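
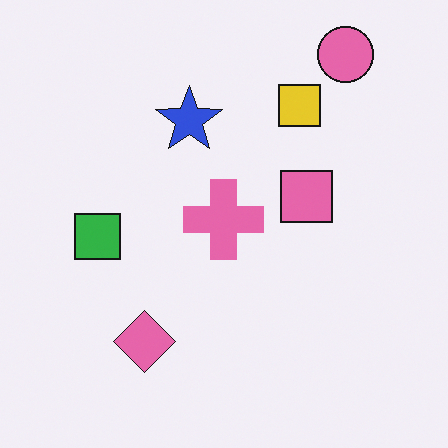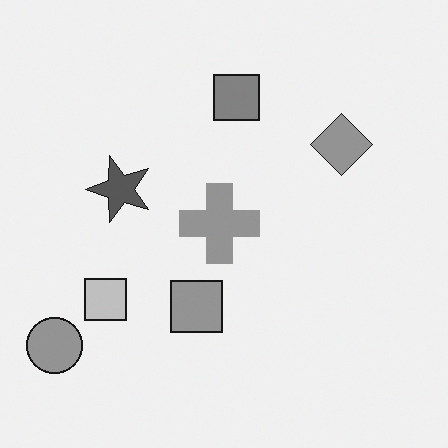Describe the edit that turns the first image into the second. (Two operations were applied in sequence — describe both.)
Converted to grayscale, then transposed (reflected across the top-left ↔ bottom-right diagonal).

All color is removed — every shape is now a shade of grey. Shapes have swapped their row and column positions — what was in the top-right is now in the bottom-left — a diagonal reflection.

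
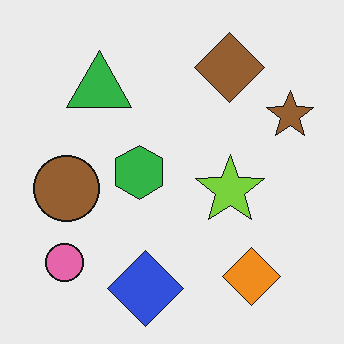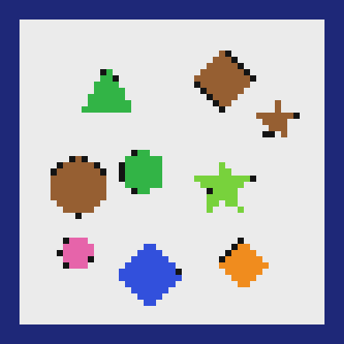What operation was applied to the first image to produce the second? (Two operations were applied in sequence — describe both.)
Pixelated into visible square blocks, then framed with a navy border.

Shapes are reduced to large square blocks; fine edges and outlines are lost — a downscale-then-upscale (mosaic) effect. A solid navy frame runs around the edge of the second image, with the content slightly shrunk inside it.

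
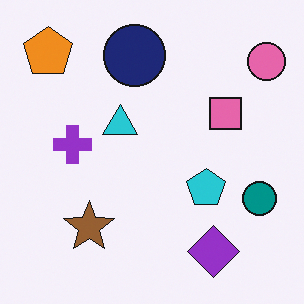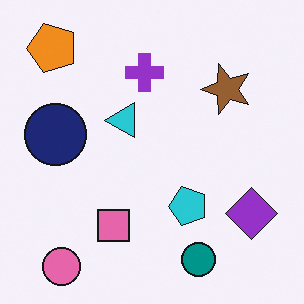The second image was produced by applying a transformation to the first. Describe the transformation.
The image was transposed (reflected across the top-left ↔ bottom-right diagonal).

Shapes have swapped their row and column positions — what was in the top-right is now in the bottom-left — a diagonal reflection.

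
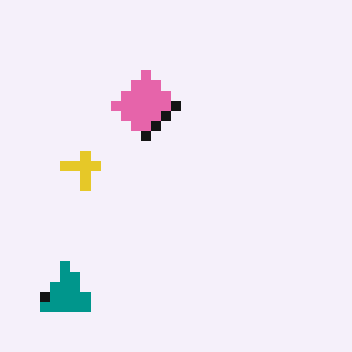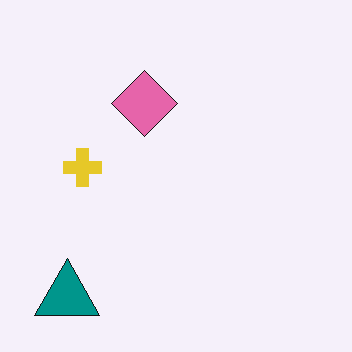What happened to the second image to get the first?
It was heavily pixelated into large blocks.

Shapes are reduced to large square blocks; fine edges and outlines are lost — a downscale-then-upscale (mosaic) effect.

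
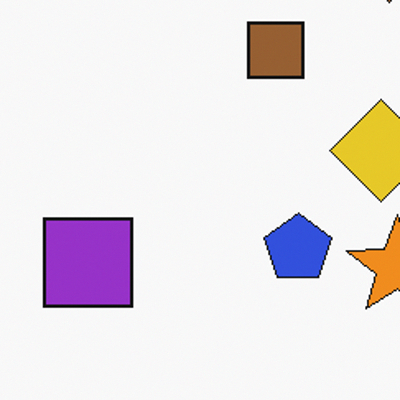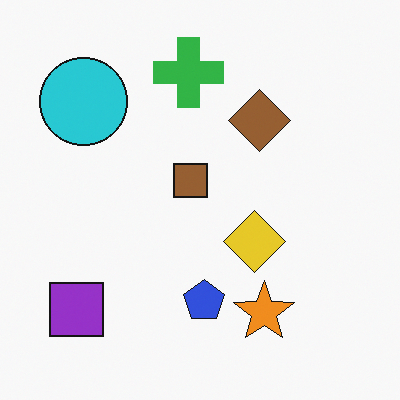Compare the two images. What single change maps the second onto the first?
The first image is the second cropped to a noticeably smaller region and rescaled.

The visible shapes are larger and the field of view is narrower; shapes near the original edges may be partly or wholly outside the frame — a crop-and-rescale.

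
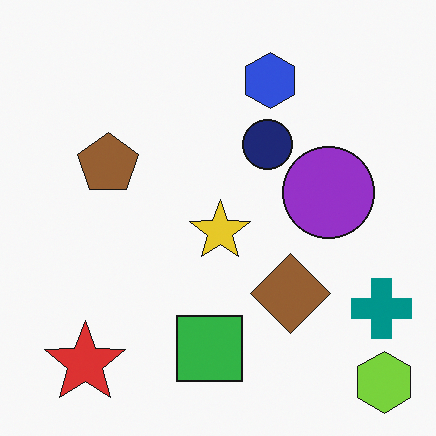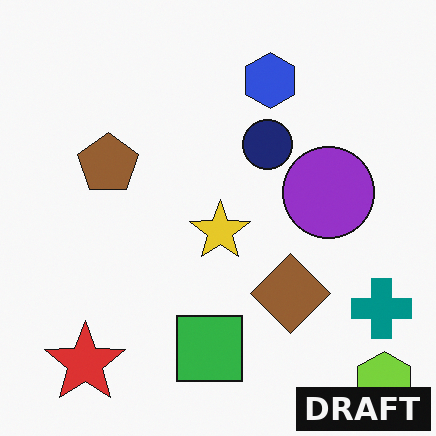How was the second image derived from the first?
The transformation is: watermarked with the text "DRAFT" in the lower-right corner.

A dark label reading "DRAFT" appears in the lower-right corner.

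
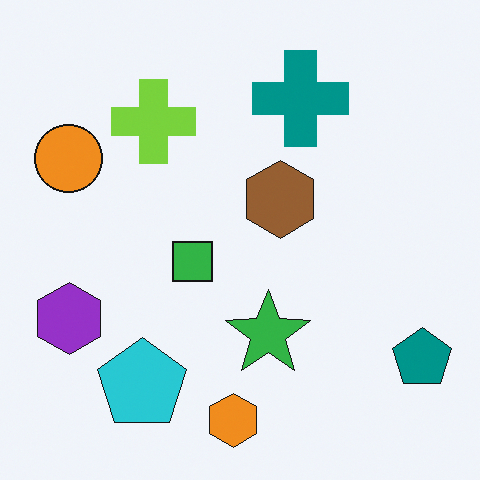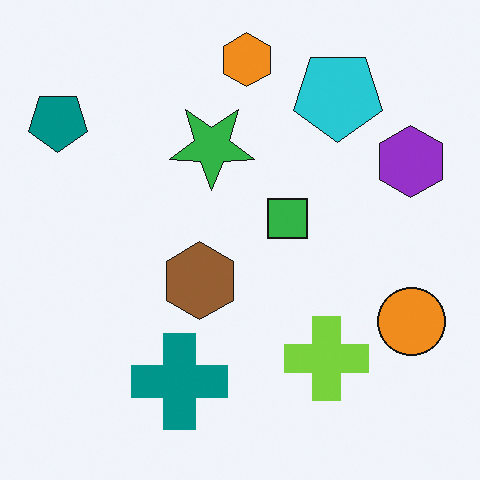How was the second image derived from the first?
The transformation is: rotated 180°.

The teal pentagon sits in the bottom-right of the first image and the top-left of the second — consistent with a whole-image 180° rotation.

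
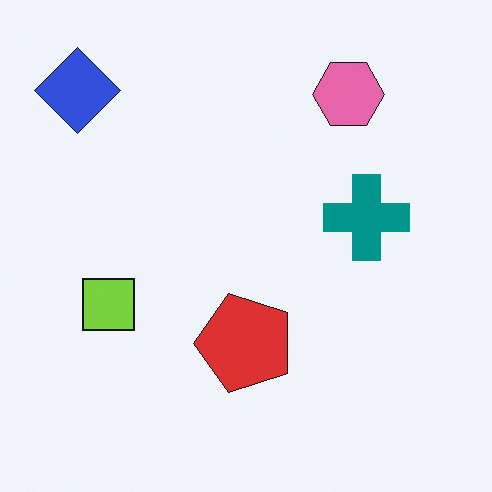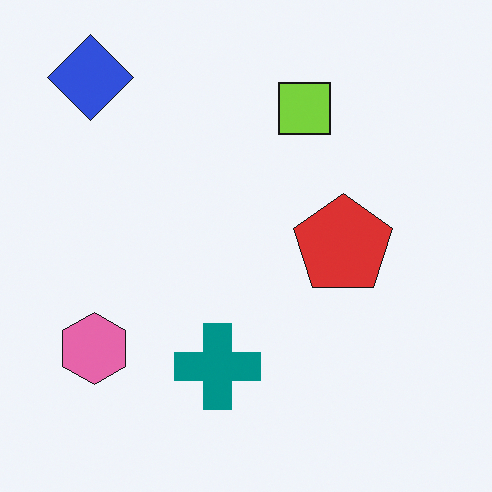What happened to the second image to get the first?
The transformation is: transposed (reflected across the top-left ↔ bottom-right diagonal).

Shapes have swapped their row and column positions — what was in the top-right is now in the bottom-left — a diagonal reflection.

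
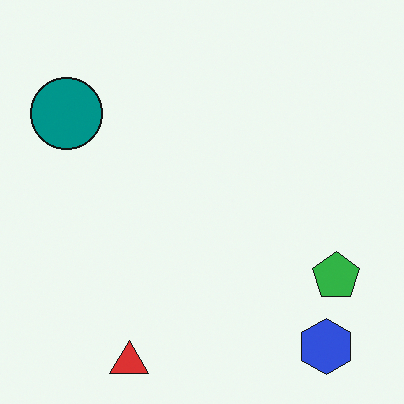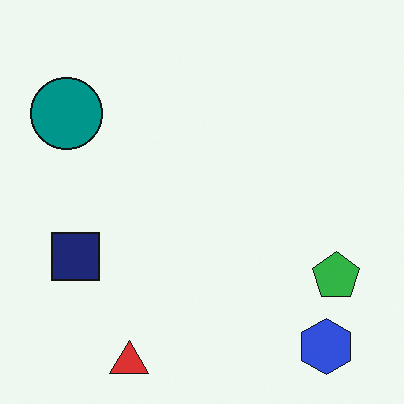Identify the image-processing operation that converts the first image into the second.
The second image is the first overlaid with an additional navy square.

A navy square appears in the second image that is absent from the first.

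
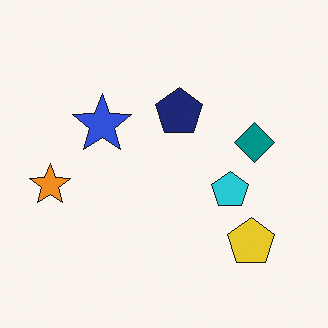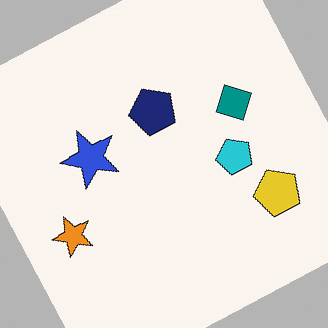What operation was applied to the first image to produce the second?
It was rotated counter-clockwise by a clearly visible amount.

Every shape is tilted by the same angle and the image corners show triangular fill wedges — a whole-image rotation by a non-right angle.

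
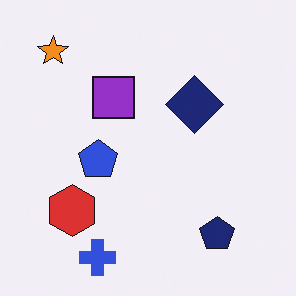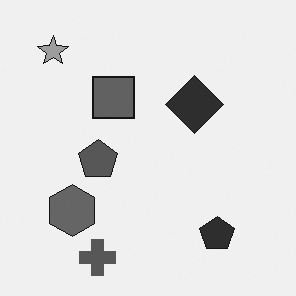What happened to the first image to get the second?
Converted to grayscale.

All color is removed — every shape is now a shade of grey.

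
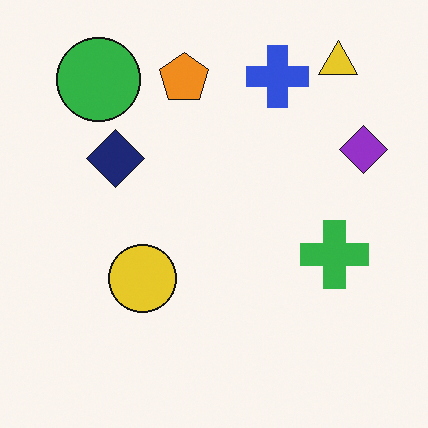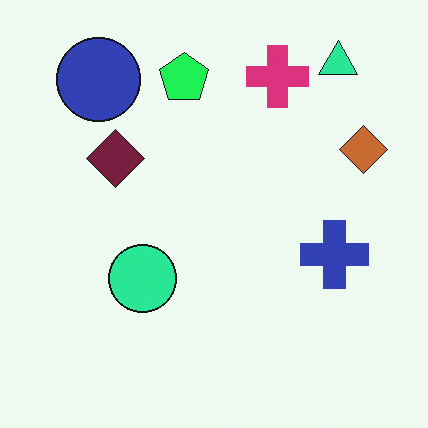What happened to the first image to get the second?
This is the original image hue-shifted through roughly a third of the color wheel.

Every shape's color has rotated by the same amount around the hue wheel — a uniform hue shift.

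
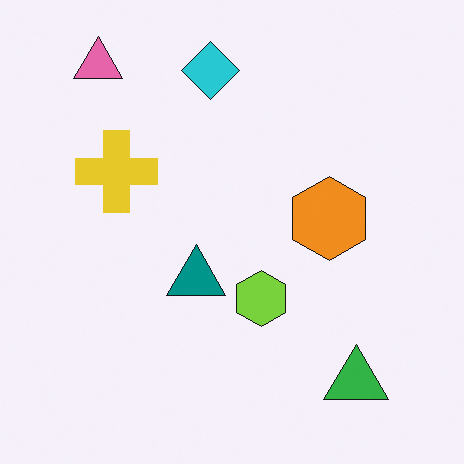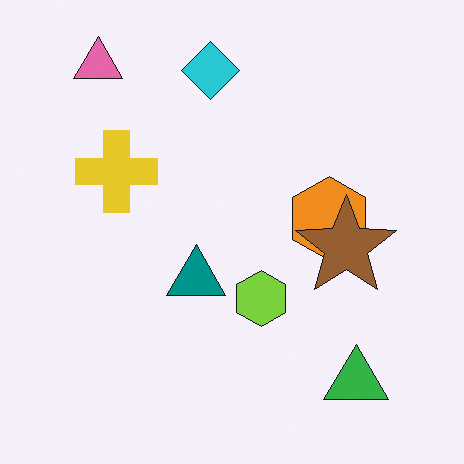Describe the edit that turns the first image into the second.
The second image is the first overlaid with an additional brown star.

A brown star appears in the second image that is absent from the first.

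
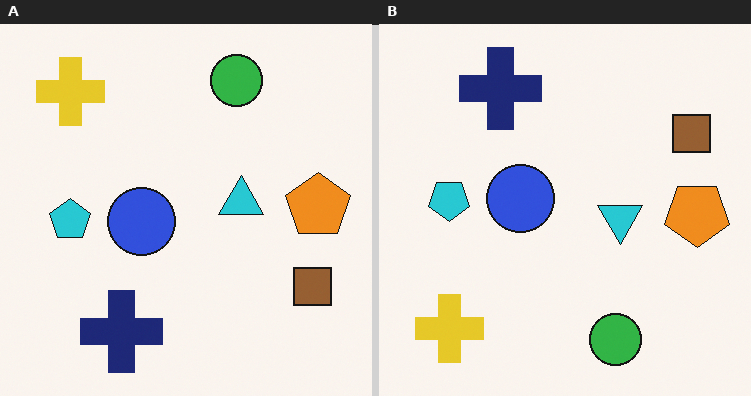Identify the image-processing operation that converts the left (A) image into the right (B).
The transformation is: flipped vertically (top ↔ bottom).

The green circle is in the top of the left (A) image and the bottom of the right (B) — shapes on opposite sides of the horizontal midline have swapped in a mirror flip.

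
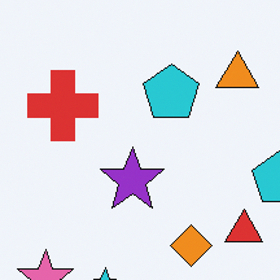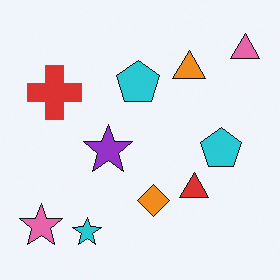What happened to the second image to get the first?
The first image is the second cropped slightly and scaled back up.

The visible shapes are larger and the field of view is narrower; shapes near the original edges may be partly or wholly outside the frame — a crop-and-rescale.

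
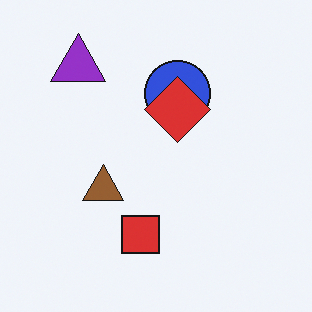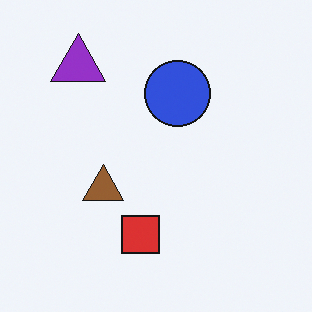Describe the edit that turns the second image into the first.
It was overlaid with an additional red diamond.

A red diamond appears in the first image that is absent from the second.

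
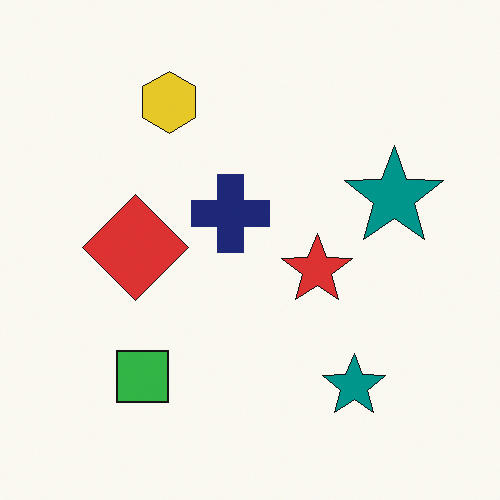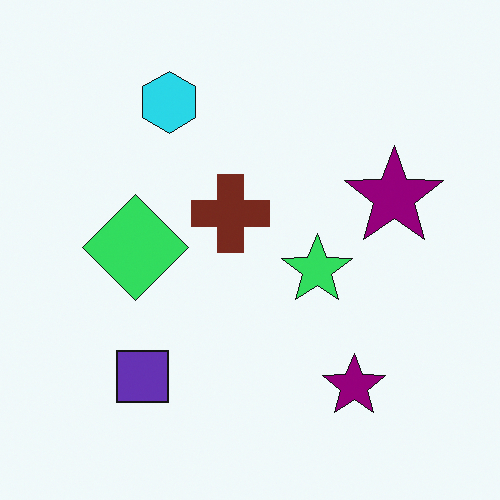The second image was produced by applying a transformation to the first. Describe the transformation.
The second image is the first hue-shifted noticeably.

Every shape's color has rotated by the same amount around the hue wheel — a uniform hue shift.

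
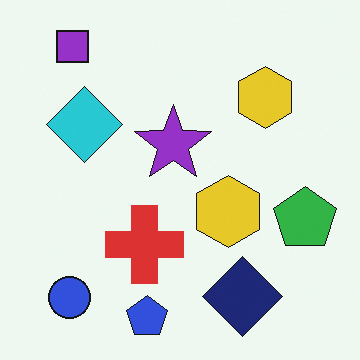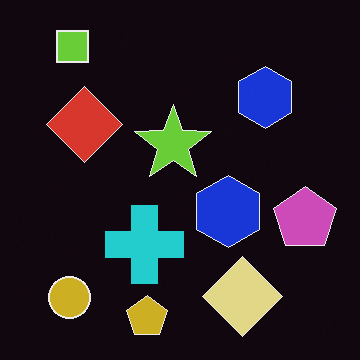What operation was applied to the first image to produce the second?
The transformation is: color-inverted (negative).

The light background has become dark and every shape's color is its complement — a photographic negative.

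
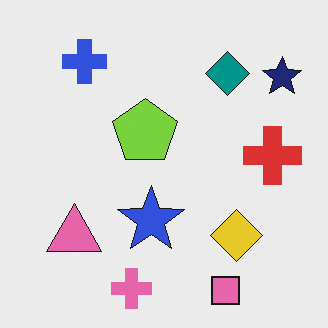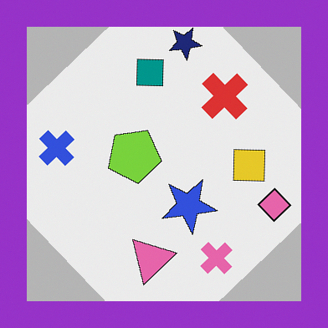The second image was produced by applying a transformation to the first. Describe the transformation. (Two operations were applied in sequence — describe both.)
It was rotated counter-clockwise by a large amount — several tens of degrees, then framed with a purple border.

Every shape is tilted by the same angle and the image corners show triangular fill wedges — a whole-image rotation by a non-right angle. A solid purple frame runs around the edge of the second image, with the content slightly shrunk inside it.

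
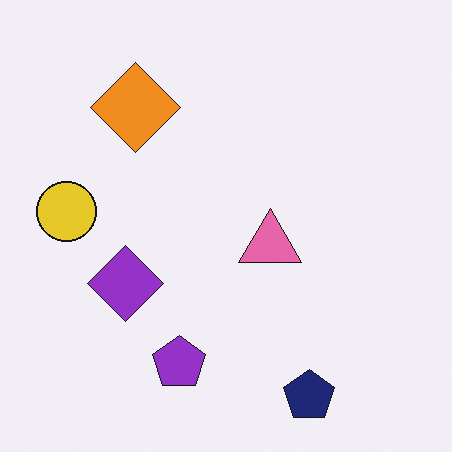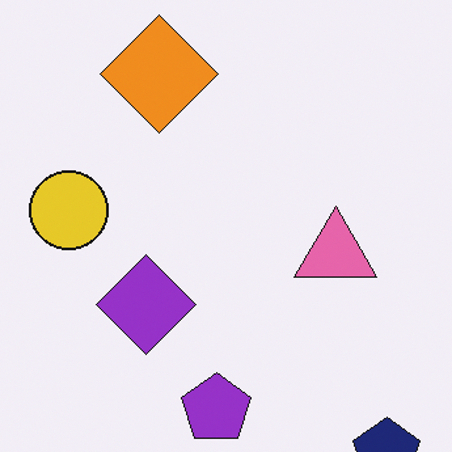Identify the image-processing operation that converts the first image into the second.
The image was cropped slightly and scaled back up.

The visible shapes are larger and the field of view is narrower; shapes near the original edges may be partly or wholly outside the frame — a crop-and-rescale.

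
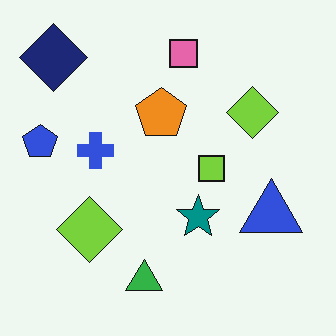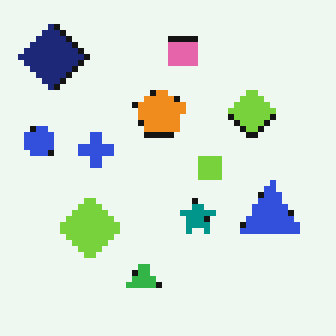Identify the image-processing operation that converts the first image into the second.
The second image is the first moderately pixelated.

Shapes are reduced to large square blocks; fine edges and outlines are lost — a downscale-then-upscale (mosaic) effect.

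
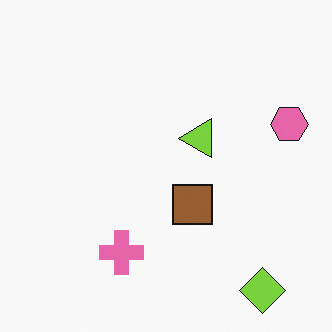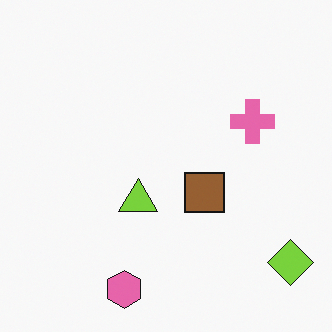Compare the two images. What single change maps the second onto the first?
The image was transposed (reflected across the top-left ↔ bottom-right diagonal).

Shapes have swapped their row and column positions — what was in the top-right is now in the bottom-left — a diagonal reflection.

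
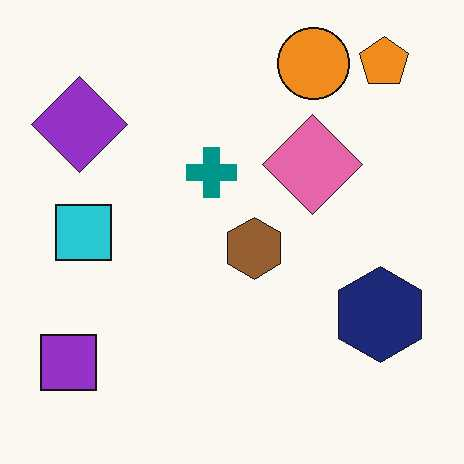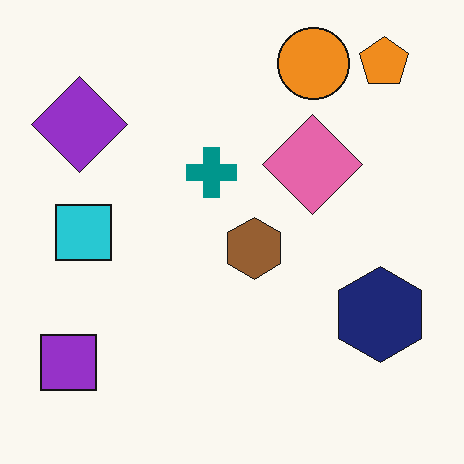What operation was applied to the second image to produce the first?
It was given moderate JPEG compression.

Blocky 8×8 compression artifacts appear around shape edges and the flat background shows ringing — characteristic JPEG degradation.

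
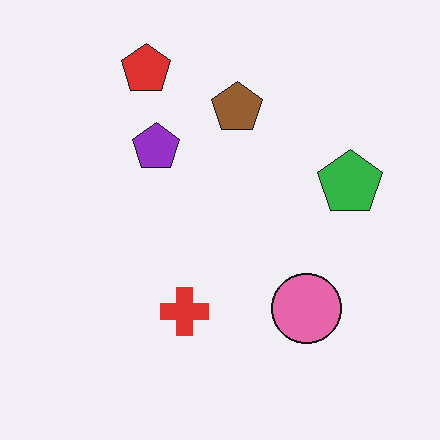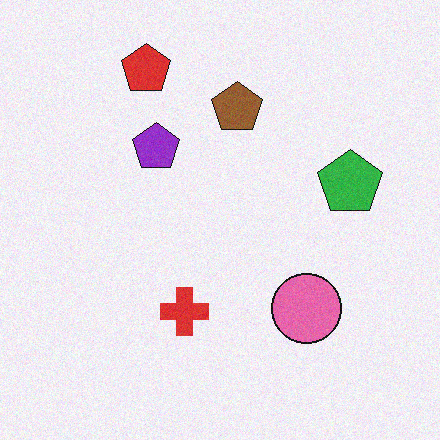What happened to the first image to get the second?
The image was degraded with a light layer of grain.

Random speckle covers the whole image, including the flat background.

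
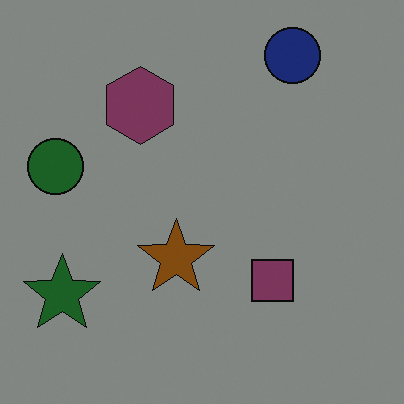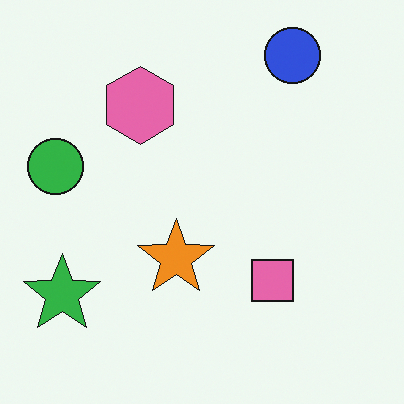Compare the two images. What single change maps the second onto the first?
It was darkened a lot.

Every pixel — background and shapes alike — is uniformly darkened.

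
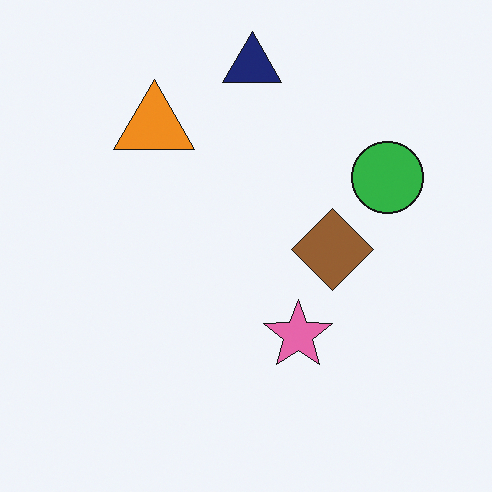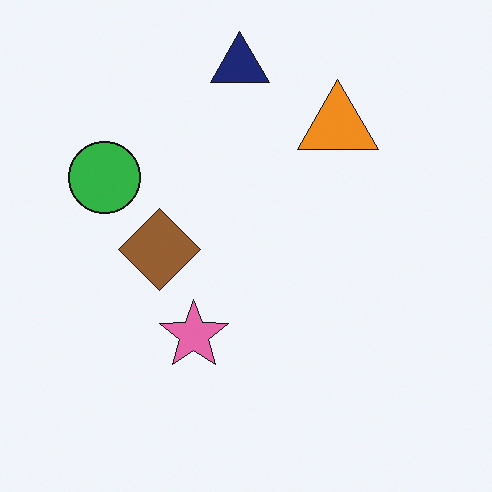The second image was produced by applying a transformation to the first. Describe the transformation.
This is the original image flipped horizontally (left ↔ right).

The green circle is in the right of the first image and the left of the second — shapes on opposite sides of the vertical midline have swapped in a mirror flip.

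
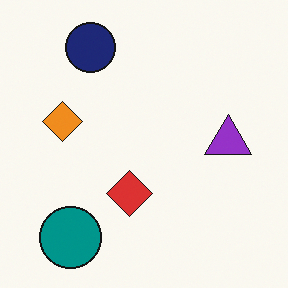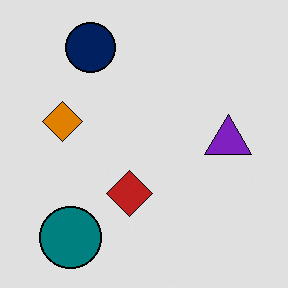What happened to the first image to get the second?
It was moderately posterized.

Each flat color has snapped to a coarser quantized level — most visibly, the near-white background has dropped to a flat grey.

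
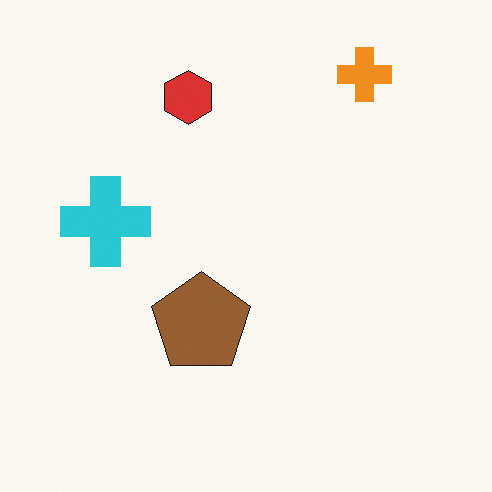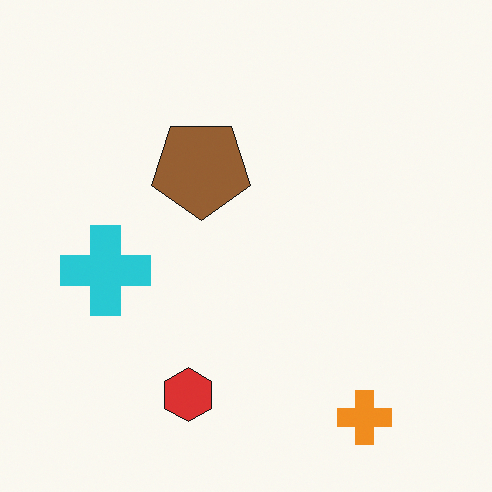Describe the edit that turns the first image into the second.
The image was flipped vertically (top ↔ bottom).

The orange cross is in the top-right of the first image and the bottom-right of the second — shapes on opposite sides of the horizontal midline have swapped in a mirror flip.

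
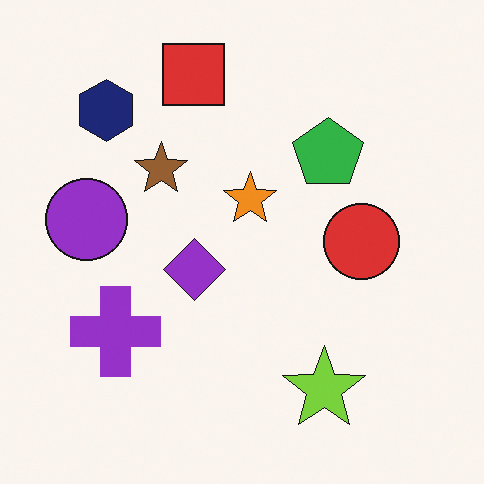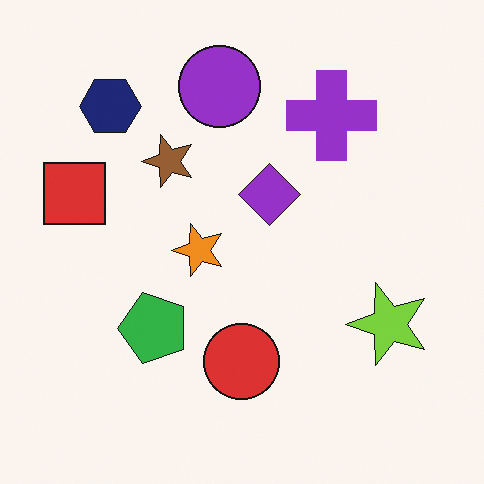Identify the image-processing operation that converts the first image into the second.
It was transposed (reflected across the top-left ↔ bottom-right diagonal).

Shapes have swapped their row and column positions — what was in the top-right is now in the bottom-left — a diagonal reflection.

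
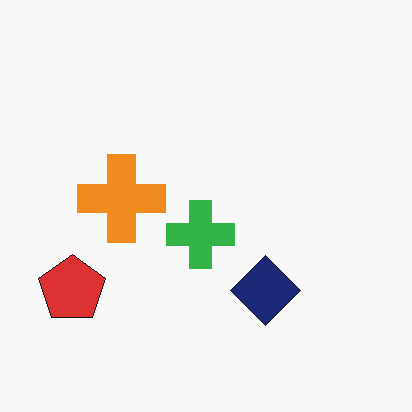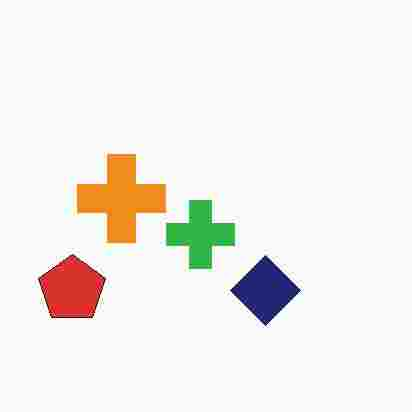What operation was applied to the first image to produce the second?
This is the original image degraded with heavy JPEG compression.

Blocky 8×8 compression artifacts appear around shape edges and the flat background shows ringing — characteristic JPEG degradation.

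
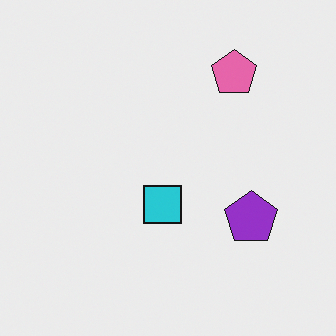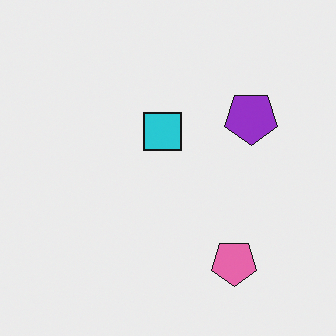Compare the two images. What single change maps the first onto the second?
Flipped vertically (top ↔ bottom).

The pink pentagon is in the top-right of the first image and the bottom-right of the second — shapes on opposite sides of the horizontal midline have swapped in a mirror flip.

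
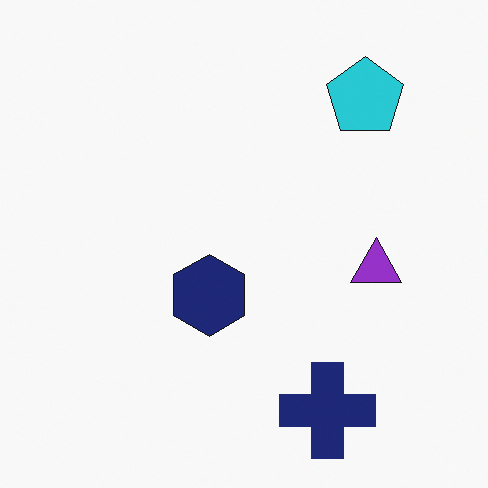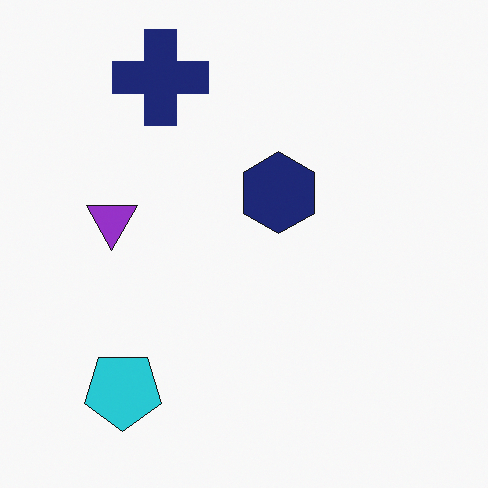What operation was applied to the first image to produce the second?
The second image is the first rotated 180°.

The cyan pentagon sits in the top-right of the first image and the bottom-left of the second — consistent with a whole-image 180° rotation.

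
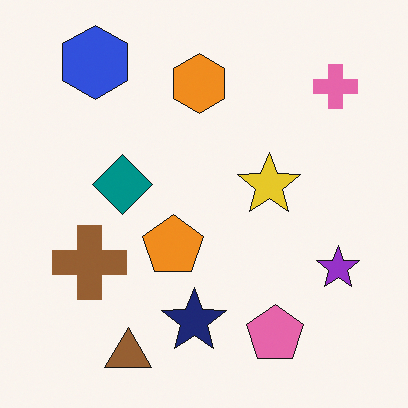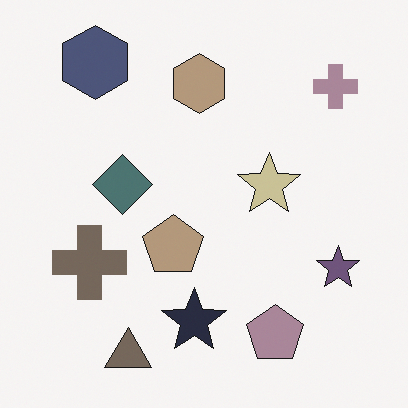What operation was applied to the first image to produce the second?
The second image is the first heavily desaturated.

All colors are more muted and greyish — a global saturation change.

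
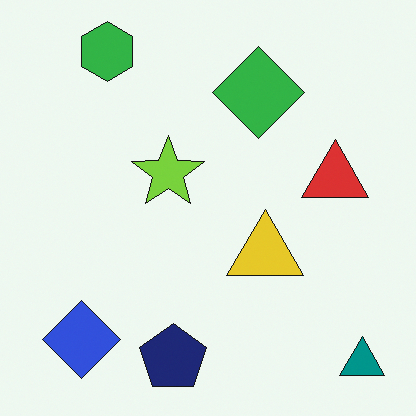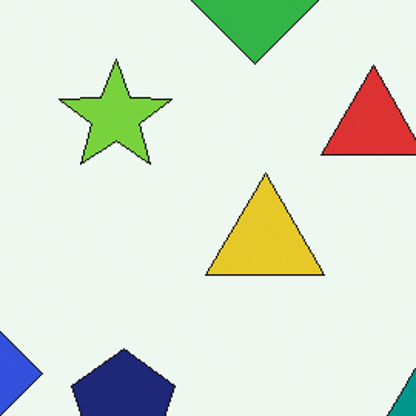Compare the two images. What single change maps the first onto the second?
This is the original image cropped slightly and scaled back up.

The visible shapes are larger and the field of view is narrower; shapes near the original edges may be partly or wholly outside the frame — a crop-and-rescale.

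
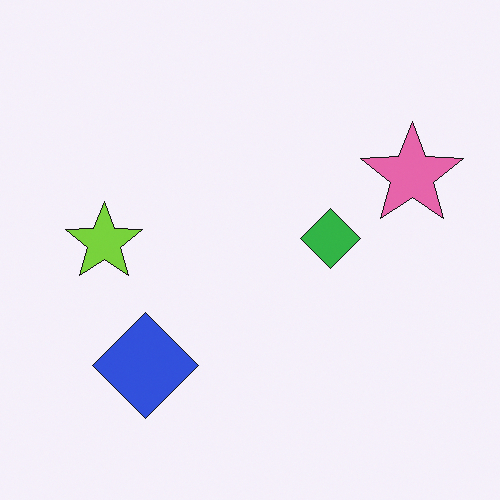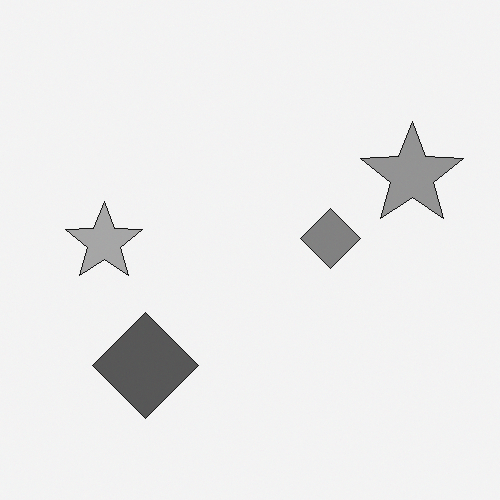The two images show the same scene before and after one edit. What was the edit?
The image was converted to grayscale.

All color is removed — every shape is now a shade of grey.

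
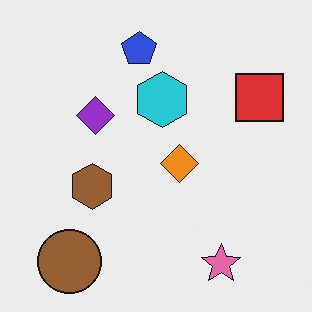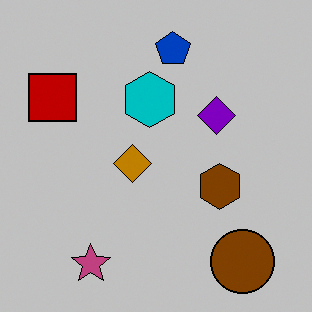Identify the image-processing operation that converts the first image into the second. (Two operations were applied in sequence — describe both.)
The image was flipped horizontally (left ↔ right), then aggressively posterized.

The red square is in the top-right of the first image and the top-left of the second — shapes on opposite sides of the vertical midline have swapped in a mirror flip. Each flat color has snapped to a coarser quantized level — most visibly, the near-white background has dropped to a flat grey.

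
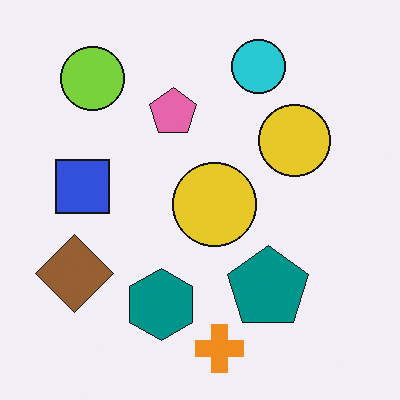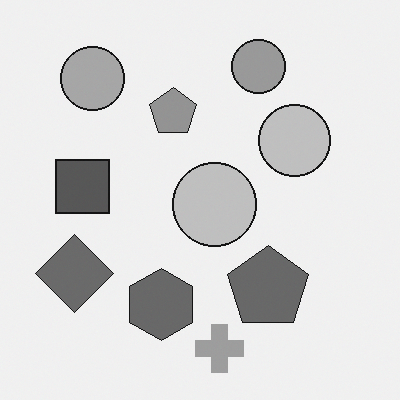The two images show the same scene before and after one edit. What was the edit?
Converted to grayscale.

All color is removed — every shape is now a shade of grey.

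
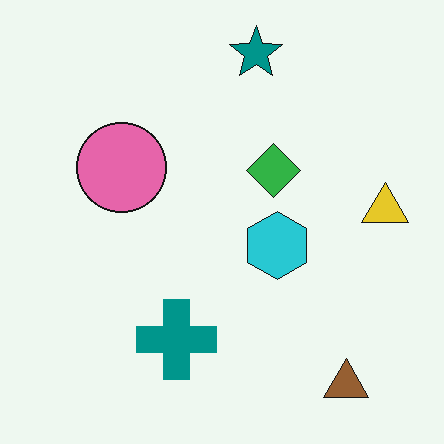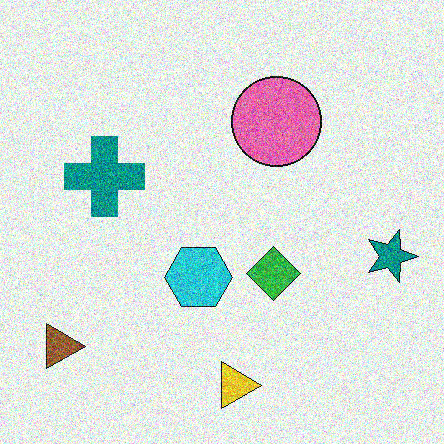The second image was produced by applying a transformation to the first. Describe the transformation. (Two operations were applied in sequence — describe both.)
It was rotated 90° clockwise, then degraded with a thick layer of grain.

The brown triangle sits in the bottom-right of the first image and the bottom-left of the second — consistent with a whole-image 90° clockwise rotation. Random speckle covers the whole image, including the flat background.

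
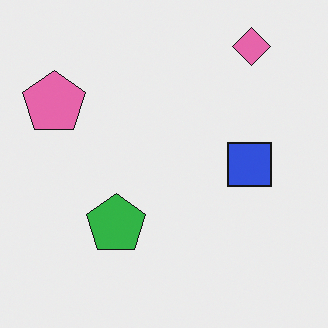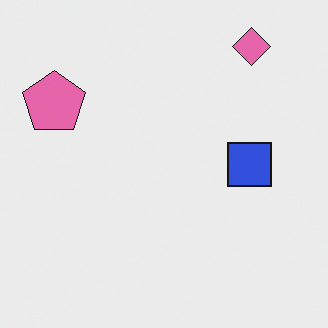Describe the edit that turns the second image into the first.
It was overlaid with an additional green pentagon.

A green pentagon appears in the first image that is absent from the second.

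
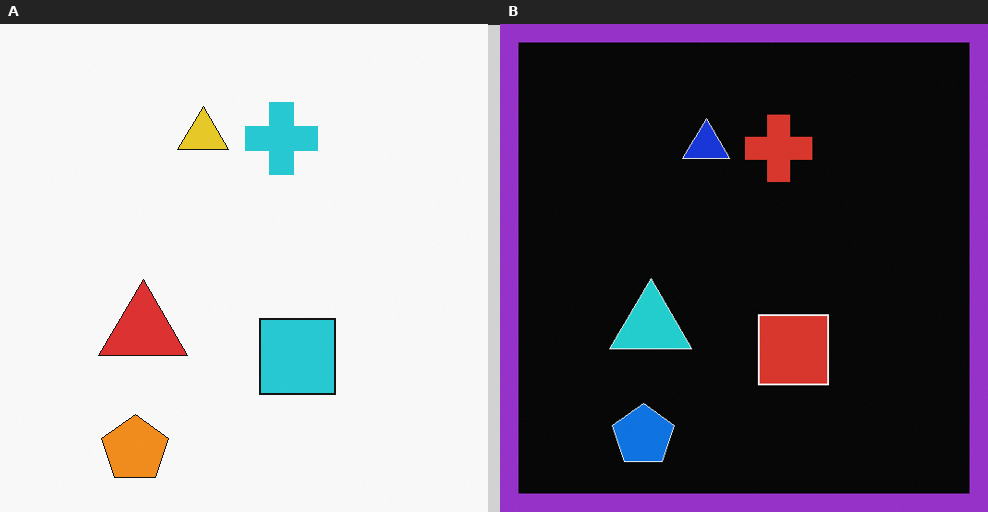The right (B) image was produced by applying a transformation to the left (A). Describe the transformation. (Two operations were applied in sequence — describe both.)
This is the original image color-inverted (negative), then framed with a purple border.

The light background has become dark and every shape's color is its complement — a photographic negative. A solid purple frame runs around the edge of the right (B) image, with the content slightly shrunk inside it.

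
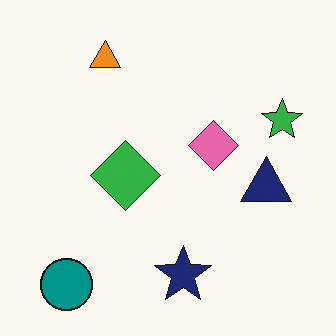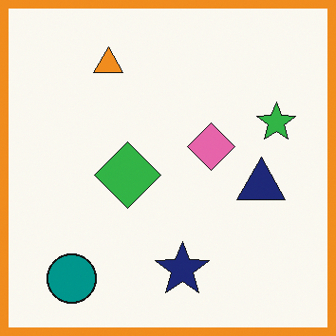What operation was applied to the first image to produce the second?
This is the original image framed with a orange border.

A solid orange frame runs around the edge of the second image, with the content slightly shrunk inside it.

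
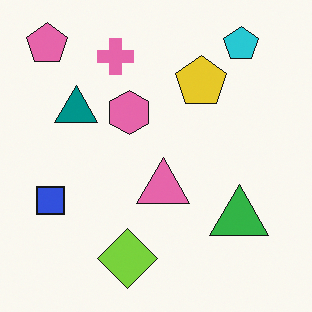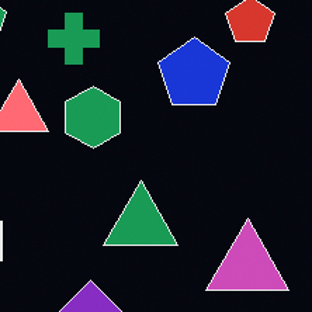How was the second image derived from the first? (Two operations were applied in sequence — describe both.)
The second image is the first color-inverted (negative), then cropped to a modestly smaller region and rescaled.

The light background has become dark and every shape's color is its complement — a photographic negative. The visible shapes are larger and the field of view is narrower; shapes near the original edges may be partly or wholly outside the frame — a crop-and-rescale.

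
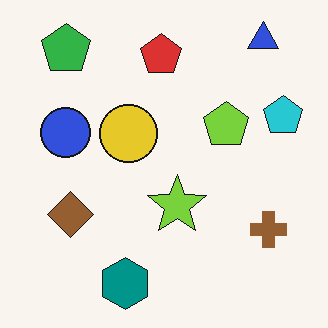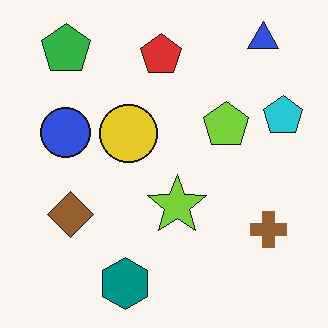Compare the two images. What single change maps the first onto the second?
JPEG-compressed with visible artifacts.

Blocky 8×8 compression artifacts appear around shape edges and the flat background shows ringing — characteristic JPEG degradation.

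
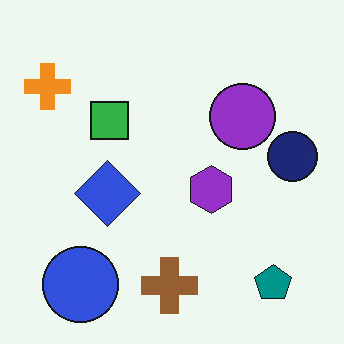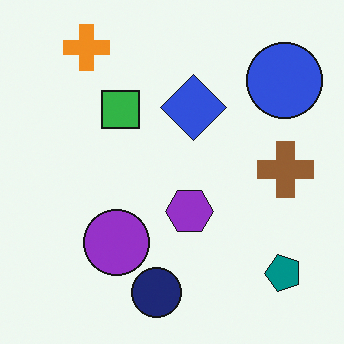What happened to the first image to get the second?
The image was transposed (reflected across the top-left ↔ bottom-right diagonal).

Shapes have swapped their row and column positions — what was in the top-right is now in the bottom-left — a diagonal reflection.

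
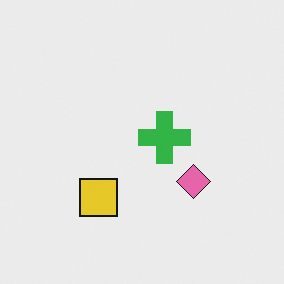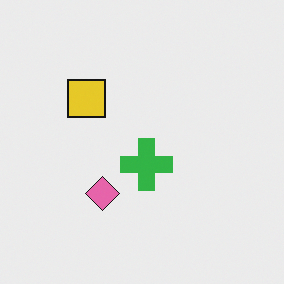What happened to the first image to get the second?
The second image is the first rotated 90° clockwise.

The yellow square sits in the bottom of the first image and the left of the second — consistent with a whole-image 90° clockwise rotation.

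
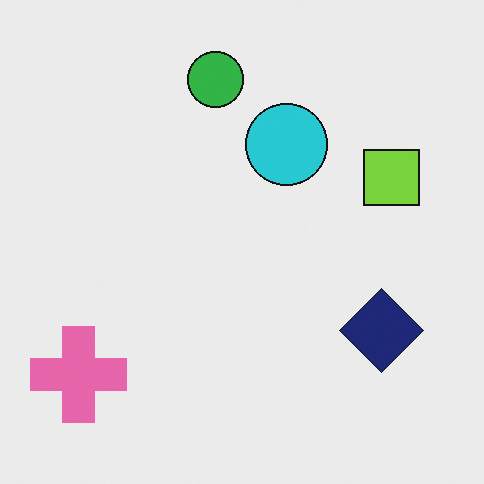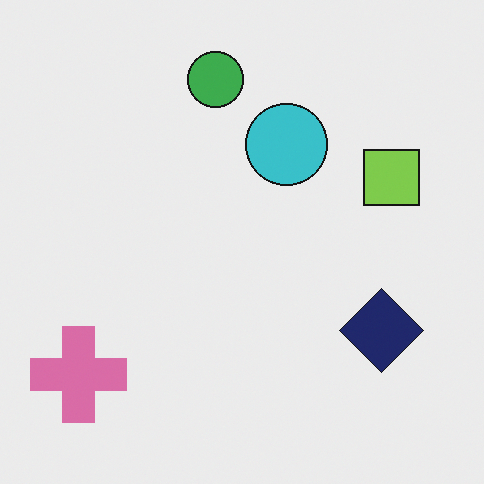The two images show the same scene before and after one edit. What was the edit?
The transformation is: slightly desaturated.

All colors are more muted and greyish — a global saturation change.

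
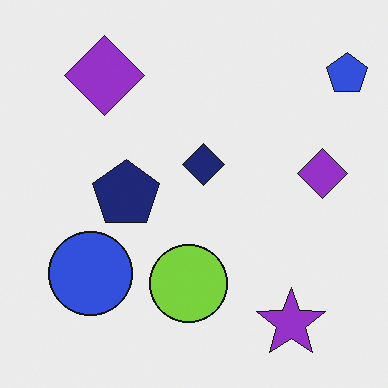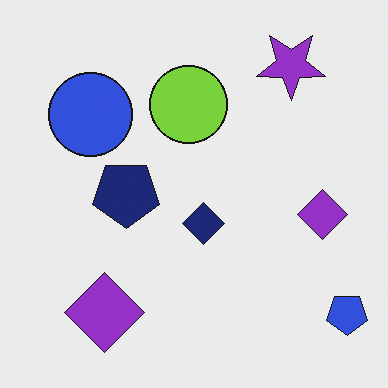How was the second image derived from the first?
Flipped vertically (top ↔ bottom).

The purple star is in the bottom-right of the first image and the top-right of the second — shapes on opposite sides of the horizontal midline have swapped in a mirror flip.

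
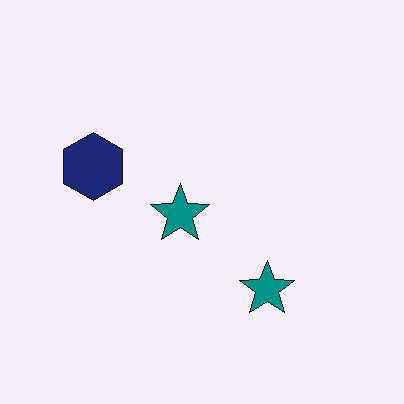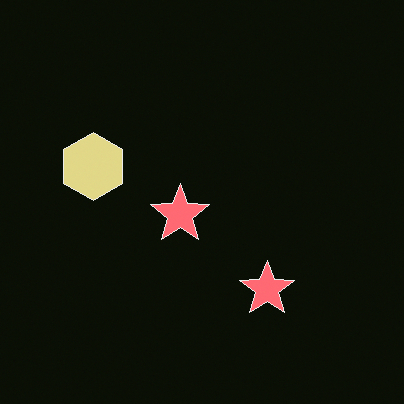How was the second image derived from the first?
This is the original image color-inverted (negative).

The light background has become dark and every shape's color is its complement — a photographic negative.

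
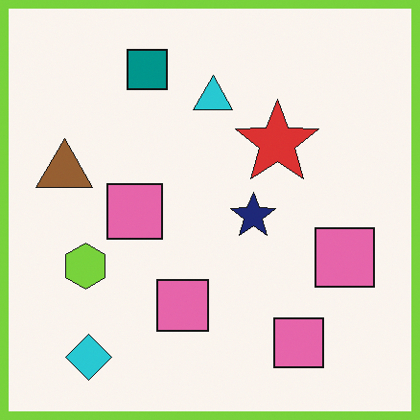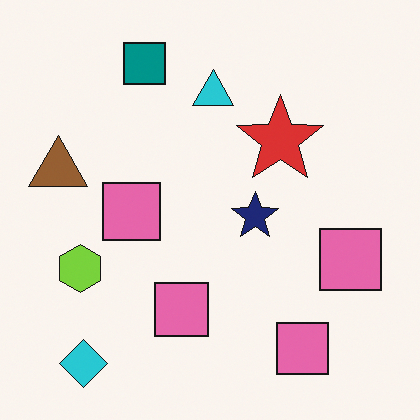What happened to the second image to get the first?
Framed with a lime border.

A solid lime frame runs around the edge of the first image, with the content slightly shrunk inside it.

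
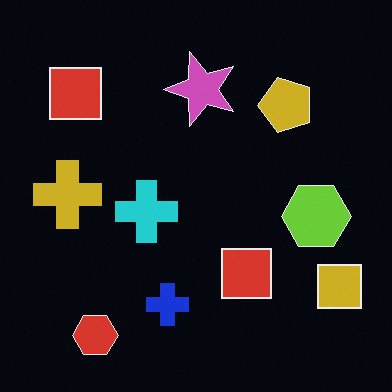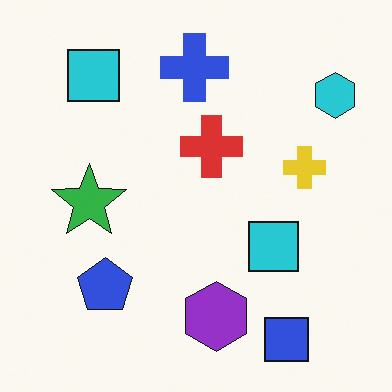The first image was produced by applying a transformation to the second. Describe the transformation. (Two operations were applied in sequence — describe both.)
This is the original image color-inverted (negative), then transposed (reflected across the top-left ↔ bottom-right diagonal).

The light background has become dark and every shape's color is its complement — a photographic negative. Shapes have swapped their row and column positions — what was in the top-right is now in the bottom-left — a diagonal reflection.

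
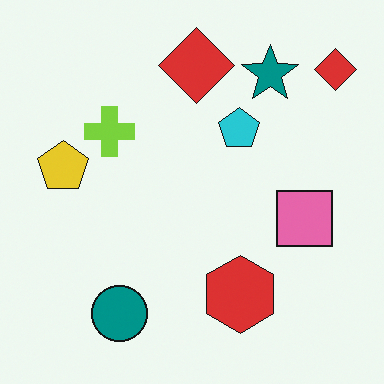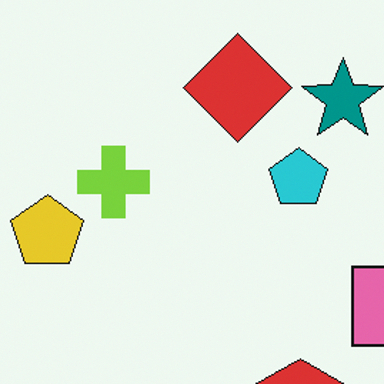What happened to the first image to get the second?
The image was cropped slightly and scaled back up.

The visible shapes are larger and the field of view is narrower; shapes near the original edges may be partly or wholly outside the frame — a crop-and-rescale.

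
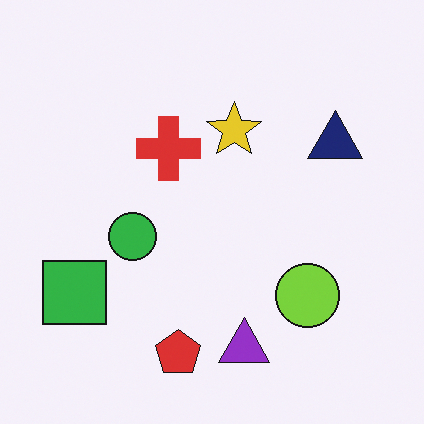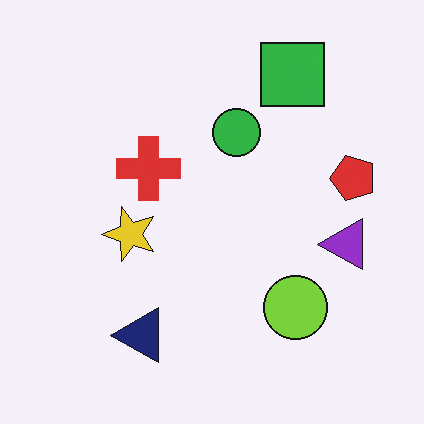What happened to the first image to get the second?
Transposed (reflected across the top-left ↔ bottom-right diagonal).

Shapes have swapped their row and column positions — what was in the top-right is now in the bottom-left — a diagonal reflection.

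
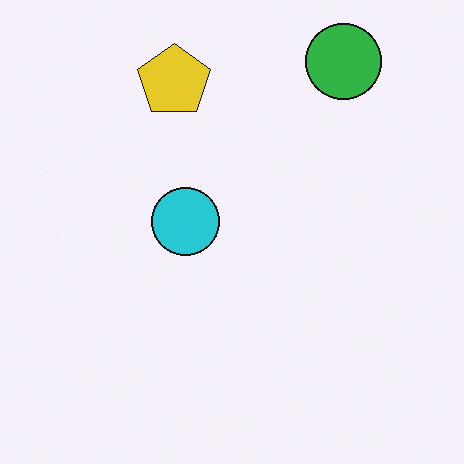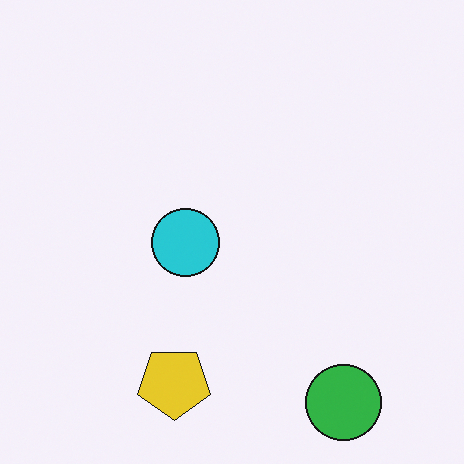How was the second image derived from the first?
The image was flipped vertically (top ↔ bottom).

The green circle is in the top-right of the first image and the bottom-right of the second — shapes on opposite sides of the horizontal midline have swapped in a mirror flip.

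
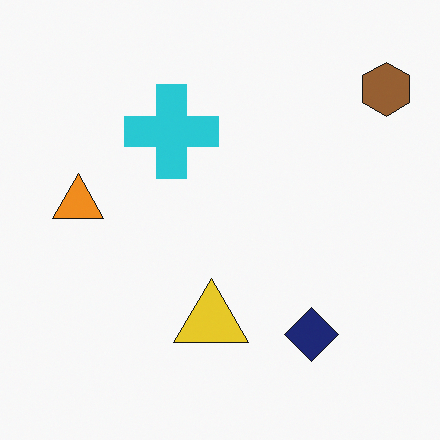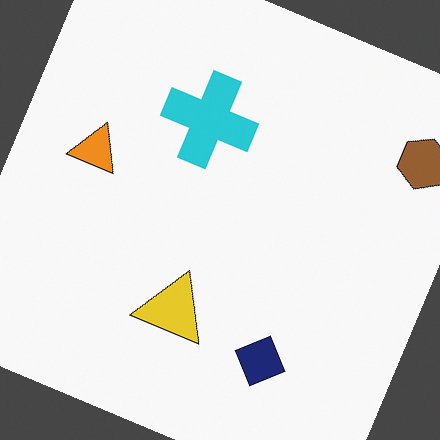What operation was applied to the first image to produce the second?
Rotated clockwise by a clearly visible amount.

Every shape is tilted by the same angle and the image corners show triangular fill wedges — a whole-image rotation by a non-right angle.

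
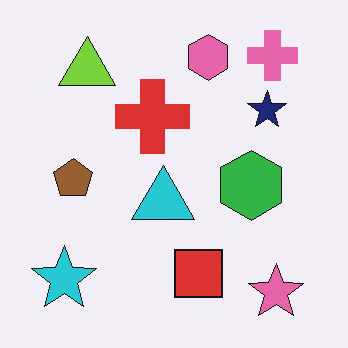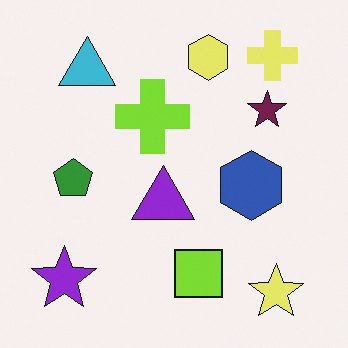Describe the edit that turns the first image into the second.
This is the original image hue-shifted through roughly a third of the color wheel.

Every shape's color has rotated by the same amount around the hue wheel — a uniform hue shift.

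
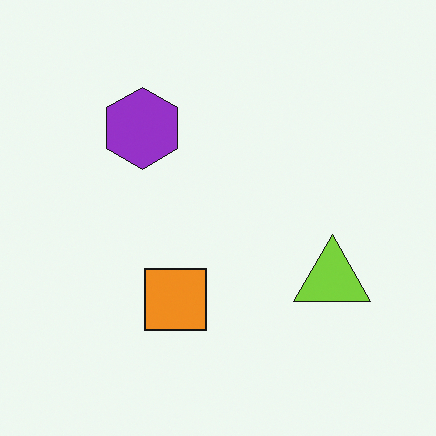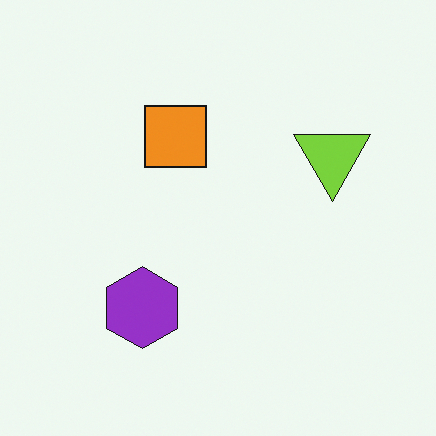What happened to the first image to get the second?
The transformation is: flipped vertically (top ↔ bottom).

The purple hexagon is in the top-left of the first image and the bottom-left of the second — shapes on opposite sides of the horizontal midline have swapped in a mirror flip.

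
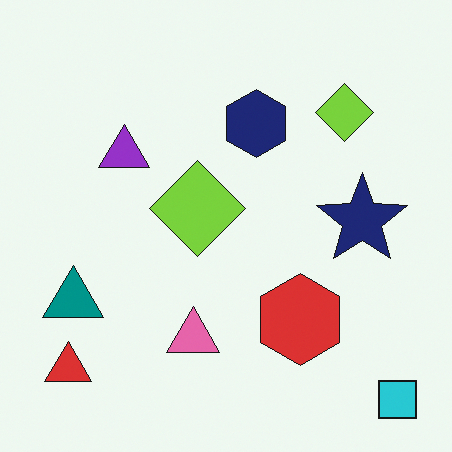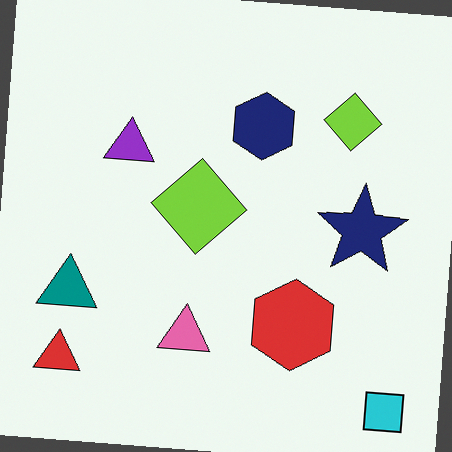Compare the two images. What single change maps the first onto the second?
This is the original image rotated clockwise by a few degrees.

Every shape is tilted by the same angle and the image corners show triangular fill wedges — a whole-image rotation by a non-right angle.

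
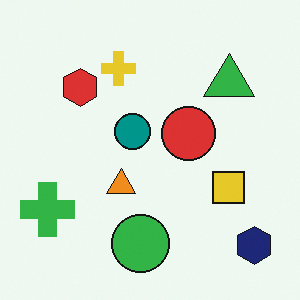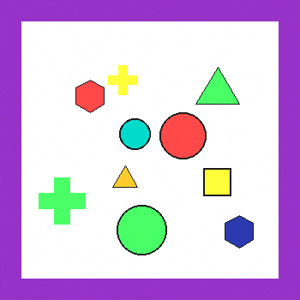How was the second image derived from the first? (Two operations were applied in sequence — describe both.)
This is the original image brightened a lot, then framed with a purple border.

Every pixel — background and shapes alike — is uniformly brightened. A solid purple frame runs around the edge of the second image, with the content slightly shrunk inside it.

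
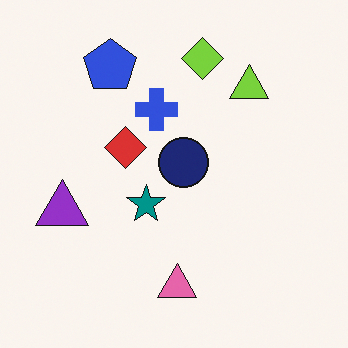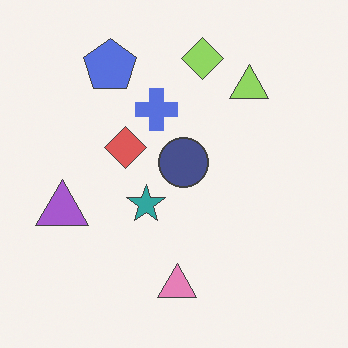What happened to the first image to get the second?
Given slightly reduced contrast.

Tones are pushed toward mid-grey across the whole image — a global contrast change.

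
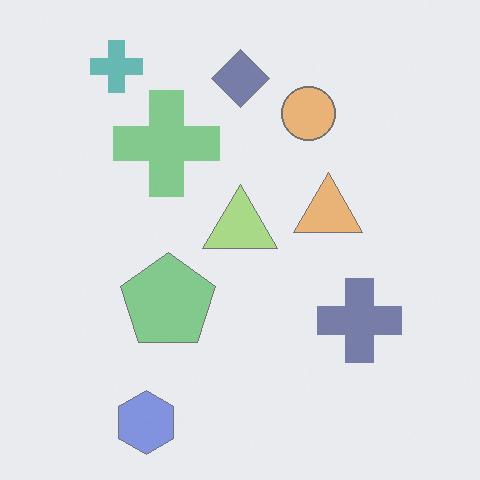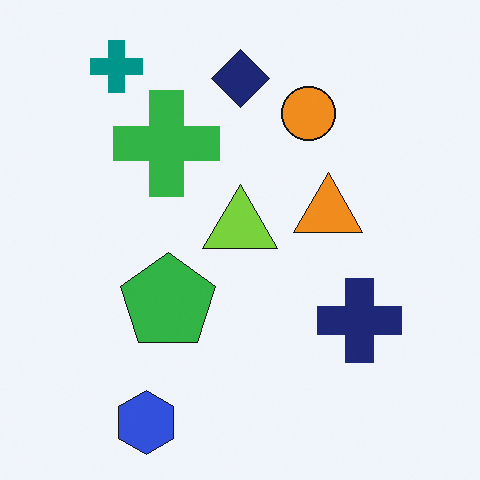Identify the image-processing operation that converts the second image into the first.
This is the original image given much lower contrast.

Tones are pushed toward mid-grey across the whole image — a global contrast change.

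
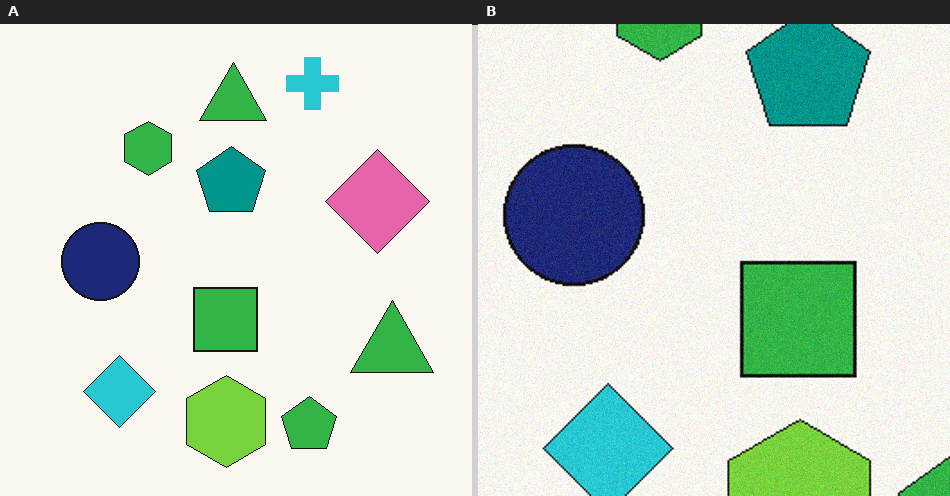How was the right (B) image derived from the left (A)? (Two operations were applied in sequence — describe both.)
The image was cropped tightly and scaled back up, then degraded with light additive noise.

The visible shapes are larger and the field of view is narrower; shapes near the original edges may be partly or wholly outside the frame — a crop-and-rescale. Random speckle covers the whole image, including the flat background.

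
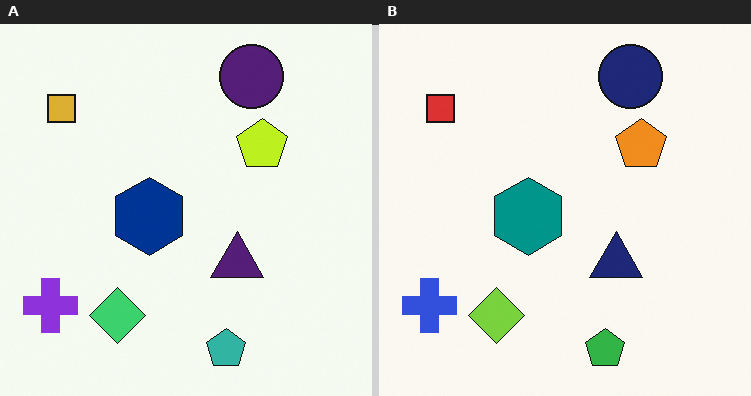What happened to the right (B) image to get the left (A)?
The transformation is: hue-shifted by a small amount.

Every shape's color has rotated by the same amount around the hue wheel — a uniform hue shift.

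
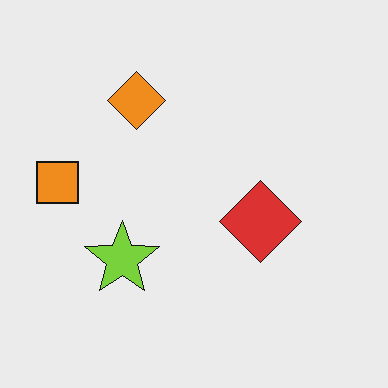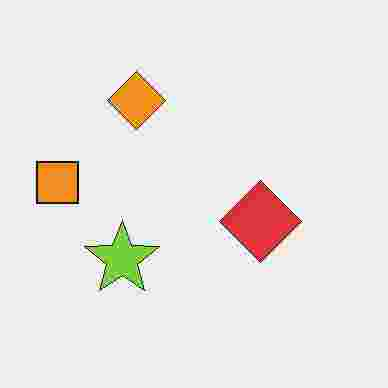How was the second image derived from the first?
It was heavily JPEG-compressed with obvious blocking artifacts.

Blocky 8×8 compression artifacts appear around shape edges and the flat background shows ringing — characteristic JPEG degradation.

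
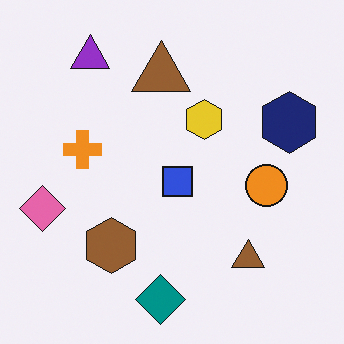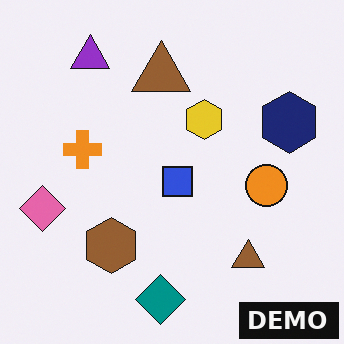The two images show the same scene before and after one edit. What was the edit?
This is the original image watermarked with the text "DEMO" in the lower-right corner.

A dark label reading "DEMO" appears in the lower-right corner.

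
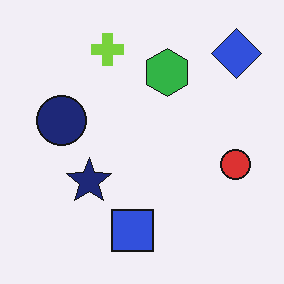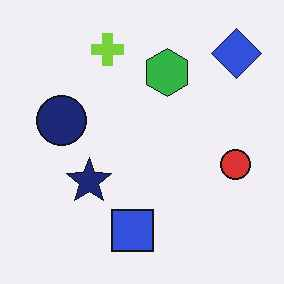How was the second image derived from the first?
The transformation is: given moderate JPEG compression.

Blocky 8×8 compression artifacts appear around shape edges and the flat background shows ringing — characteristic JPEG degradation.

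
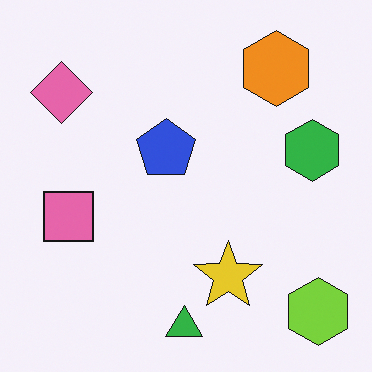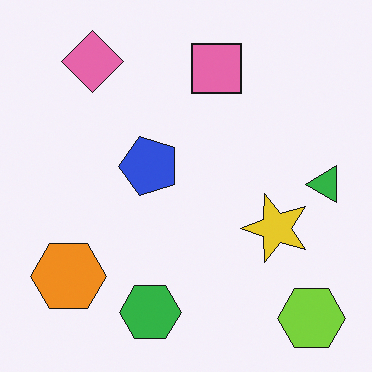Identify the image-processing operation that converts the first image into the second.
The image was transposed (reflected across the top-left ↔ bottom-right diagonal).

Shapes have swapped their row and column positions — what was in the top-right is now in the bottom-left — a diagonal reflection.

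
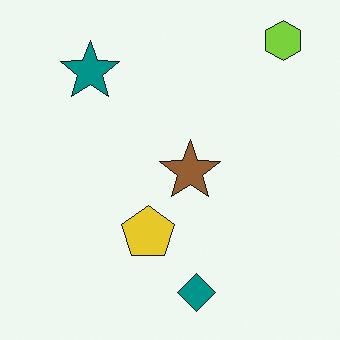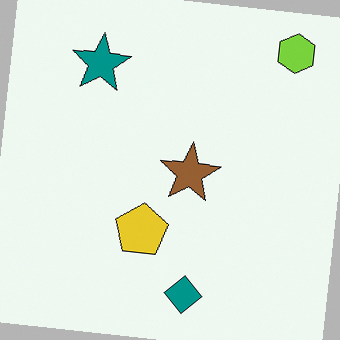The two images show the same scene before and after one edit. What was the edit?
This is the original image rotated clockwise by a slight angle.

Every shape is tilted by the same angle and the image corners show triangular fill wedges — a whole-image rotation by a non-right angle.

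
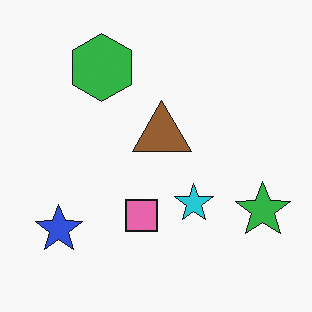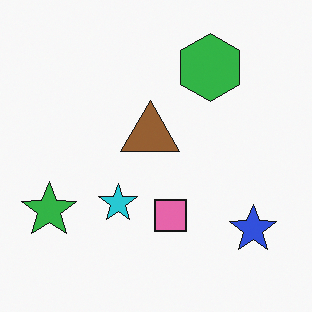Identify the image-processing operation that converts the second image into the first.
The image was flipped horizontally (left ↔ right).

The green star is in the bottom-left of the second image and the bottom-right of the first — shapes on opposite sides of the vertical midline have swapped in a mirror flip.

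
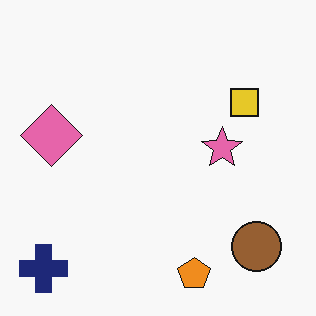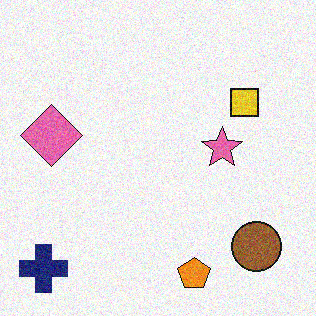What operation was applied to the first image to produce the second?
The second image is the first degraded with visible gaussian noise.

Random speckle covers the whole image, including the flat background.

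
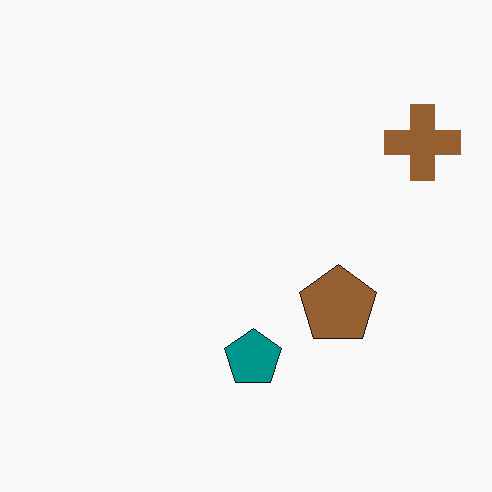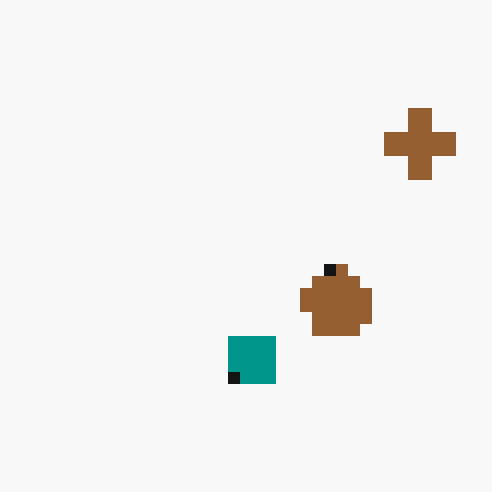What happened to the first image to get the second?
Coarsely pixelated.

Shapes are reduced to large square blocks; fine edges and outlines are lost — a downscale-then-upscale (mosaic) effect.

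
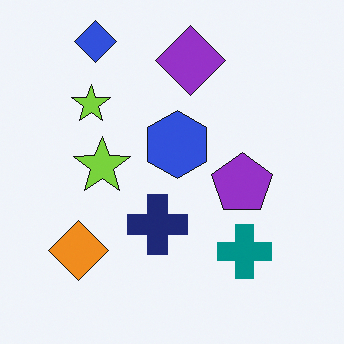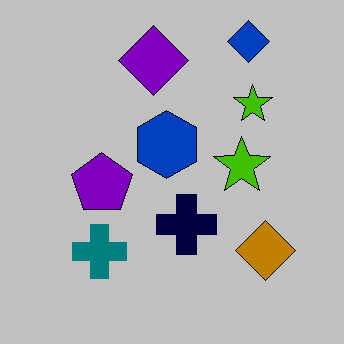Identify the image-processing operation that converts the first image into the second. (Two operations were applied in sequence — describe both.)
The image was heavily posterized to just a handful of flat colors, then flipped horizontally (left ↔ right).

Each flat color has snapped to a coarser quantized level — most visibly, the near-white background has dropped to a flat grey. The orange diamond is in the bottom-left of the first image and the bottom-right of the second — shapes on opposite sides of the vertical midline have swapped in a mirror flip.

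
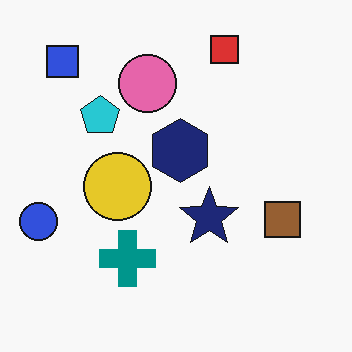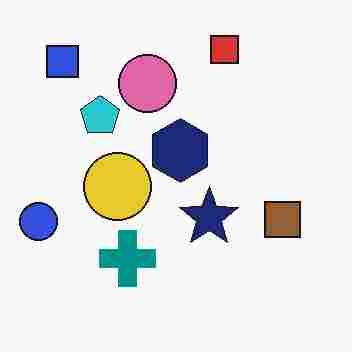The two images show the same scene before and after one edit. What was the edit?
The second image is the first heavily JPEG-compressed with obvious blocking artifacts.

Blocky 8×8 compression artifacts appear around shape edges and the flat background shows ringing — characteristic JPEG degradation.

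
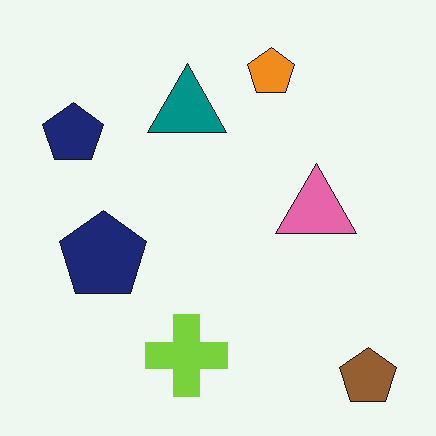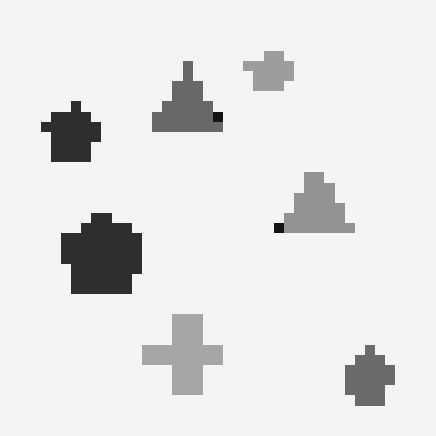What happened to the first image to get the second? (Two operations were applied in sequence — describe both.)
Converted to grayscale, then heavily pixelated into large blocks.

All color is removed — every shape is now a shade of grey. Shapes are reduced to large square blocks; fine edges and outlines are lost — a downscale-then-upscale (mosaic) effect.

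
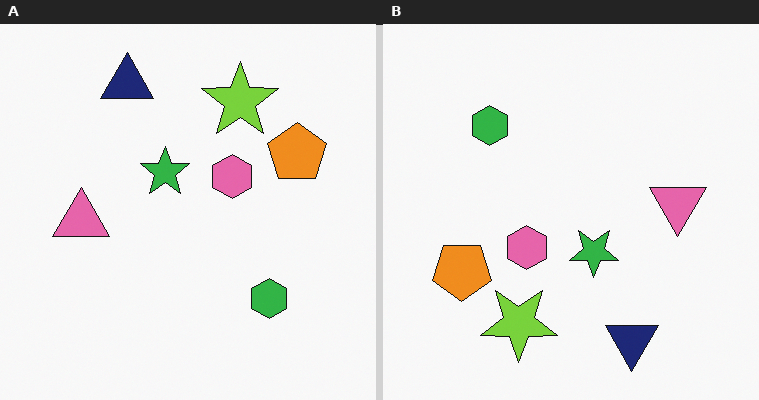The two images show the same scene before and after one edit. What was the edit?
It was rotated 180°.

The navy triangle sits in the top of the left (A) image and the bottom of the right (B) — consistent with a whole-image 180° rotation.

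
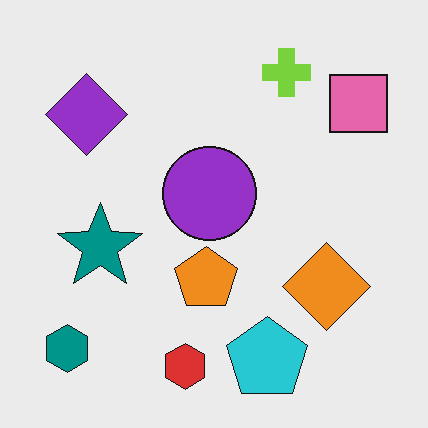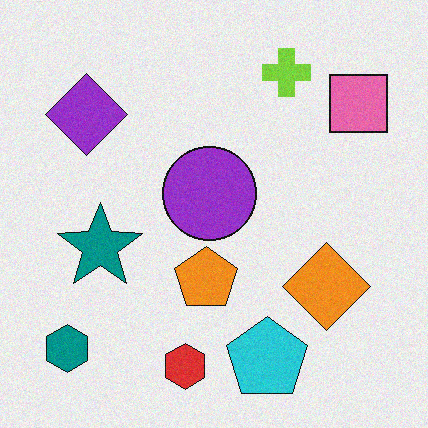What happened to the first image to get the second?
It was degraded with subtle gaussian noise.

Random speckle covers the whole image, including the flat background.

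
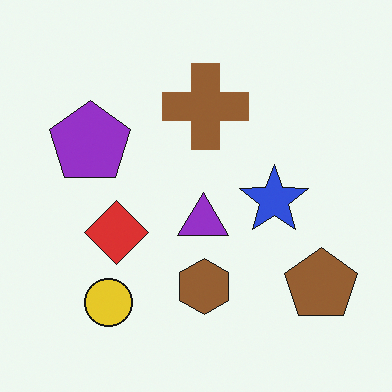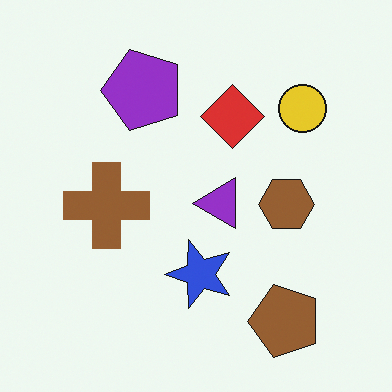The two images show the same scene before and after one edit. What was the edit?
This is the original image transposed (reflected across the top-left ↔ bottom-right diagonal).

Shapes have swapped their row and column positions — what was in the top-right is now in the bottom-left — a diagonal reflection.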